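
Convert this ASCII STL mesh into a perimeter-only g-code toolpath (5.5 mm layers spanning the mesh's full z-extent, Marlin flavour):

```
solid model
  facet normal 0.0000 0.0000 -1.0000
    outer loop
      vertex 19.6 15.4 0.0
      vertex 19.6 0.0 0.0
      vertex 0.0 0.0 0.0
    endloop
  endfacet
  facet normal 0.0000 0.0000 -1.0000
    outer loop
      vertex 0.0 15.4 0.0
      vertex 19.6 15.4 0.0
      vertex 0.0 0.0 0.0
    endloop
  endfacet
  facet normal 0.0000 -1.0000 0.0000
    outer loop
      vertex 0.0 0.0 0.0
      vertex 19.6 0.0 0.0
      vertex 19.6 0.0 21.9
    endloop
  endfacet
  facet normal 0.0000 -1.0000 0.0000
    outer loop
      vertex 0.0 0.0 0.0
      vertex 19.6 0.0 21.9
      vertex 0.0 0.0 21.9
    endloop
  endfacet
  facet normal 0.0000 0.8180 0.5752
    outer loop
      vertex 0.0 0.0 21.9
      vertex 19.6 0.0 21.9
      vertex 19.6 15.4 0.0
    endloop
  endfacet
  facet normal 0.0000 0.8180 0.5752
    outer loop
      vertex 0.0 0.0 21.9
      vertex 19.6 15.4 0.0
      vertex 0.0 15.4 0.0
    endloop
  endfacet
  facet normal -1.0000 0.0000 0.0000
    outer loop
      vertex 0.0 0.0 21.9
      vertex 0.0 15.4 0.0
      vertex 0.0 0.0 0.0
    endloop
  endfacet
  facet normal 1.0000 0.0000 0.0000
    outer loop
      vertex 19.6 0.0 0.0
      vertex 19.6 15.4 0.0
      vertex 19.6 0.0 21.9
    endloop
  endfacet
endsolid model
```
; perimeter-only toolpath
G21 ; units = mm
G90 ; absolute positioning
G28 ; home
; layer 1
G0 Z5.5
G0 X0.0 Y0.0
G1 X19.6 Y0.0
G1 X19.6 Y11.6
G1 X0.0 Y11.6
G1 X0.0 Y0.0
; layer 2
G0 Z10.9
G0 X0.0 Y0.0
G1 X19.6 Y0.0
G1 X19.6 Y7.7
G1 X0.0 Y7.7
G1 X0.0 Y0.0
; layer 3
G0 Z16.4
G0 X0.0 Y0.0
G1 X19.6 Y0.0
G1 X19.6 Y3.9
G1 X0.0 Y3.9
G1 X0.0 Y0.0
M2 ; end

The solid is a wedge (ramp): 19.6 × 15.4 mm base, rising to 21.9 mm along the y=0 edge and sloping linearly to z=0 at y=15.4. Slicing at Δz = 5.5 mm — 4 equal slices spanning the solid's height, so layer i sits at z = i·h/4 — gives 3 non-empty perimeters. Each is a 4-segment closed polygon; G0 lifts to the layer z and rapids to the start vertex, then G1 traces the edges. The cross-section shrinks linearly with z (the slice at the apex is degenerate and omitted).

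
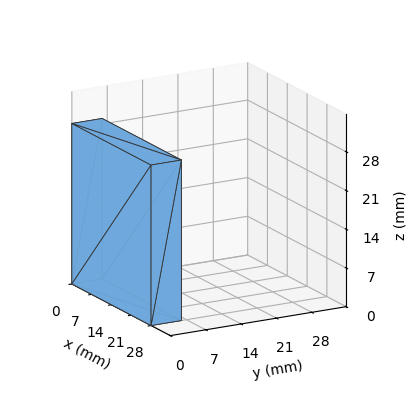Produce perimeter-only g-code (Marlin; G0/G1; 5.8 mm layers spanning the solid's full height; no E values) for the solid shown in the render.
Reading the render: the shape is a rectangular box, roughly 28 × 6 mm footprint and 29 mm tall (dimensions read to the nearest mm from the axis ticks). For the g-code, the solid's height is divided into equal slices at the stated Δz and each level perimeter traced with G1 moves after a G0 lift.

; perimeter-only toolpath
G21 ; units = mm
G90 ; absolute positioning
G28 ; home
; layer 1
G0 Z5.8
G0 X0.0 Y0.0
G1 X28.0 Y0.0
G1 X28.0 Y6.0
G1 X0.0 Y6.0
G1 X0.0 Y0.0
; layer 2
G0 Z11.6
G0 X0.0 Y0.0
G1 X28.0 Y0.0
G1 X28.0 Y6.0
G1 X0.0 Y6.0
G1 X0.0 Y0.0
; layer 3
G0 Z17.4
G0 X0.0 Y0.0
G1 X28.0 Y0.0
G1 X28.0 Y6.0
G1 X0.0 Y6.0
G1 X0.0 Y0.0
; layer 4
G0 Z23.2
G0 X0.0 Y0.0
G1 X28.0 Y0.0
G1 X28.0 Y6.0
G1 X0.0 Y6.0
G1 X0.0 Y0.0
; layer 5
G0 Z29.0
G0 X0.0 Y0.0
G1 X28.0 Y0.0
G1 X28.0 Y6.0
G1 X0.0 Y6.0
G1 X0.0 Y0.0
M2 ; end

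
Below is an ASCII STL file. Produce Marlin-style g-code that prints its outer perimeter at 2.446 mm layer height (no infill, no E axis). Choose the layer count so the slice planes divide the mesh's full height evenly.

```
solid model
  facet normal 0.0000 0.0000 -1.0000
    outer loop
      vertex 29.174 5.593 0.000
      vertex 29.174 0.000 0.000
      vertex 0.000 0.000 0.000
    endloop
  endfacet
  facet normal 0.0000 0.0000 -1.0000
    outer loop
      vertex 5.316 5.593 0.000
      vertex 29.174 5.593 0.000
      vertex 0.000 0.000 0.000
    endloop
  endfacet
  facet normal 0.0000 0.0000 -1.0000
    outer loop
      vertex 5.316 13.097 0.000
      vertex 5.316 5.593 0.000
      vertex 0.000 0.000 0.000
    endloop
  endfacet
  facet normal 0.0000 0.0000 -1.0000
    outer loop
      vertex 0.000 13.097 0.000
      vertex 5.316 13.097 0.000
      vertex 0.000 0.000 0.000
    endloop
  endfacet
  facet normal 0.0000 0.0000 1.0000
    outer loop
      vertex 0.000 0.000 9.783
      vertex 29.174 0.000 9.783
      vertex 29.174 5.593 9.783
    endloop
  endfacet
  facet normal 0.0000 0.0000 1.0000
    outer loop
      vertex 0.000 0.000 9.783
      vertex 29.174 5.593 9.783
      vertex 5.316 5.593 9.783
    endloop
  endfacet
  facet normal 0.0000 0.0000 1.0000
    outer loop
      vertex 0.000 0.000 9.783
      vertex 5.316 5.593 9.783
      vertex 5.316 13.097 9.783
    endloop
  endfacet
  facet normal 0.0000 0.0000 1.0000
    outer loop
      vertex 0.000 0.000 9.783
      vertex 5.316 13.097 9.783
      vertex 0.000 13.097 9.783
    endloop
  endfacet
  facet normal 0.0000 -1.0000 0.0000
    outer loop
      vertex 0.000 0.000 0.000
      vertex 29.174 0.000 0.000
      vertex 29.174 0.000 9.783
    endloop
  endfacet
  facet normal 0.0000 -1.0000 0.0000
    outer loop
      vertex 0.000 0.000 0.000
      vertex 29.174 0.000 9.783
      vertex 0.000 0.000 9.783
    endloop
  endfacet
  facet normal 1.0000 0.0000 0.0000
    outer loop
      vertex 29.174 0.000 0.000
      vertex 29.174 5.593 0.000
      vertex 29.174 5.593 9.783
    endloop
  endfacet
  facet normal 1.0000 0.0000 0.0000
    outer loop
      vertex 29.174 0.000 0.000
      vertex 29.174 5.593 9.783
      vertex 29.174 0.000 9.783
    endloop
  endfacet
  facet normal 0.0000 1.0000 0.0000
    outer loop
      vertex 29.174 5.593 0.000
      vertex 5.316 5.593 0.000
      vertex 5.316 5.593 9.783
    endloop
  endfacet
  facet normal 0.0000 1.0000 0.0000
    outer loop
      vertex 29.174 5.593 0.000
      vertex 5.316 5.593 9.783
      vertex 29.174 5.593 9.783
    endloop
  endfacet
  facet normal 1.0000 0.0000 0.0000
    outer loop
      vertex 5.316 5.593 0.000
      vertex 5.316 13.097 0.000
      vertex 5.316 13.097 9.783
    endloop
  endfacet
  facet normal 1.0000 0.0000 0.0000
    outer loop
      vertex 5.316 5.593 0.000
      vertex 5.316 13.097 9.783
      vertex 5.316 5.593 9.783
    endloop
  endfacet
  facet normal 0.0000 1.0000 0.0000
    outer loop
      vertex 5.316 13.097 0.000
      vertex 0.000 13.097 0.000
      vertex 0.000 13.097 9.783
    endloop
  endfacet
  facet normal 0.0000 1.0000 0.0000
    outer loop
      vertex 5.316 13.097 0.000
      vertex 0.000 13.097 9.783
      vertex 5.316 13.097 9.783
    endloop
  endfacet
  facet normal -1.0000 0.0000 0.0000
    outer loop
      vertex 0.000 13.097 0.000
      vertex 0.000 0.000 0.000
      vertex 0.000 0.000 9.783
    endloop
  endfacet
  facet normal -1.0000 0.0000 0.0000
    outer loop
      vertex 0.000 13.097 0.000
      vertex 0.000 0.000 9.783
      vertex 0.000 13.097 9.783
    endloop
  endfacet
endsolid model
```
; perimeter-only toolpath
G21 ; units = mm
G90 ; absolute positioning
G28 ; home
; layer 1
G0 Z2.446
G0 X0.000 Y0.000
G1 X29.174 Y0.000
G1 X29.174 Y5.593
G1 X5.316 Y5.593
G1 X5.316 Y13.097
G1 X0.000 Y13.097
G1 X0.000 Y0.000
; layer 2
G0 Z4.891
G0 X0.000 Y0.000
G1 X29.174 Y0.000
G1 X29.174 Y5.593
G1 X5.316 Y5.593
G1 X5.316 Y13.097
G1 X0.000 Y13.097
G1 X0.000 Y0.000
; layer 3
G0 Z7.337
G0 X0.000 Y0.000
G1 X29.174 Y0.000
G1 X29.174 Y5.593
G1 X5.316 Y5.593
G1 X5.316 Y13.097
G1 X0.000 Y13.097
G1 X0.000 Y0.000
; layer 4
G0 Z9.783
G0 X0.000 Y0.000
G1 X29.174 Y0.000
G1 X29.174 Y5.593
G1 X5.316 Y5.593
G1 X5.316 Y13.097
G1 X0.000 Y13.097
G1 X0.000 Y0.000
M2 ; end

The solid is an L-shaped prism: outer 29.2 × 13.1 mm, arm thicknesses ≈ 5.59 mm (horizontal) and 5.32 mm (vertical), extruded 9.78 mm in z. Slicing at Δz = 2.446 mm — 4 equal slices spanning the solid's height, so layer i sits at z = i·h/4 — gives 4 non-empty perimeters. Each is a 6-segment closed polygon; G0 lifts to the layer z and rapids to the start vertex, then G1 traces the edges.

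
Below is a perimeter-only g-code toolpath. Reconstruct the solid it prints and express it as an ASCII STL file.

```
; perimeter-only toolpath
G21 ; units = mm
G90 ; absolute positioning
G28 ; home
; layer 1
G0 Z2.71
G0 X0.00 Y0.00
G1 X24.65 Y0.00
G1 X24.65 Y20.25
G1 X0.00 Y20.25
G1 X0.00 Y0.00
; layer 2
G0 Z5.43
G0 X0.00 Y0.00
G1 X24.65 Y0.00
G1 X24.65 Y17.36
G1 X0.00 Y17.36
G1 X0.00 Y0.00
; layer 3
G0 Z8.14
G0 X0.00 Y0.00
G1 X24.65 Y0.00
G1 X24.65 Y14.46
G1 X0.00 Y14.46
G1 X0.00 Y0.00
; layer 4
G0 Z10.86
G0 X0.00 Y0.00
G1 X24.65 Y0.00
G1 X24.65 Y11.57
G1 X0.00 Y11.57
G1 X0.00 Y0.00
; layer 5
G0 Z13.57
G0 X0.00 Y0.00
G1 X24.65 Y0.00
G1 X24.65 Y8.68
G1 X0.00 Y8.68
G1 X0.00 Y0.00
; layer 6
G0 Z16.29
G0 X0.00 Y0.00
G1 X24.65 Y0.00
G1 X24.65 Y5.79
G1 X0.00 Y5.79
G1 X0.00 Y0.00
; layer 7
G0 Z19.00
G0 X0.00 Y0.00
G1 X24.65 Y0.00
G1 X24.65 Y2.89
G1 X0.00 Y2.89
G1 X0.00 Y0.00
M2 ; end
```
solid part
  facet normal 0.0000 0.0000 -1.0000
    outer loop
      vertex 24.65 23.14 0.00
      vertex 24.65 0.00 0.00
      vertex 0.00 0.00 0.00
    endloop
  endfacet
  facet normal 0.0000 0.0000 -1.0000
    outer loop
      vertex 0.00 23.14 0.00
      vertex 24.65 23.14 0.00
      vertex 0.00 0.00 0.00
    endloop
  endfacet
  facet normal 0.0000 -1.0000 0.0000
    outer loop
      vertex 0.00 0.00 0.00
      vertex 24.65 0.00 0.00
      vertex 24.65 0.00 21.72
    endloop
  endfacet
  facet normal 0.0000 -1.0000 0.0000
    outer loop
      vertex 0.00 0.00 0.00
      vertex 24.65 0.00 21.72
      vertex 0.00 0.00 21.72
    endloop
  endfacet
  facet normal 0.0000 0.6844 0.7291
    outer loop
      vertex 0.00 0.00 21.72
      vertex 24.65 0.00 21.72
      vertex 24.65 23.14 0.00
    endloop
  endfacet
  facet normal 0.0000 0.6844 0.7291
    outer loop
      vertex 0.00 0.00 21.72
      vertex 24.65 23.14 0.00
      vertex 0.00 23.14 0.00
    endloop
  endfacet
  facet normal -1.0000 0.0000 0.0000
    outer loop
      vertex 0.00 0.00 21.72
      vertex 0.00 23.14 0.00
      vertex 0.00 0.00 0.00
    endloop
  endfacet
  facet normal 1.0000 0.0000 0.0000
    outer loop
      vertex 24.65 0.00 0.00
      vertex 24.65 23.14 0.00
      vertex 24.65 0.00 21.72
    endloop
  endfacet
endsolid part

The G0 Z moves step by Δz≈2.71 mm. The G1 loops shrink linearly with z, so the solid tapers from its base footprint up to z≈21.7. Closing with a flat bottom cap and the tapered top and triangulating gives 8 facets — a wedge (ramp): 24.6 × 23.1 mm base, rising to 21.7 mm along the y=0 edge and sloping linearly to z=0 at y=23.1.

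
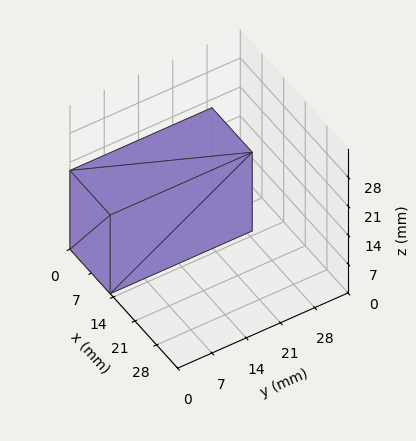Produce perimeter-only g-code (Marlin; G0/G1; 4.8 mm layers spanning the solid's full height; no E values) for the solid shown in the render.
Reading the render: the shape is a rectangular box, roughly 13 × 29 mm footprint and 19 mm tall (dimensions read to the nearest mm from the axis ticks). For the g-code, the solid's height is divided into equal slices at the stated Δz and each level perimeter traced with G1 moves after a G0 lift.

; perimeter-only toolpath
G21 ; units = mm
G90 ; absolute positioning
G28 ; home
; layer 1
G0 Z4.8
G0 X0.0 Y0.0
G1 X13.0 Y0.0
G1 X13.0 Y29.0
G1 X0.0 Y29.0
G1 X0.0 Y0.0
; layer 2
G0 Z9.5
G0 X0.0 Y0.0
G1 X13.0 Y0.0
G1 X13.0 Y29.0
G1 X0.0 Y29.0
G1 X0.0 Y0.0
; layer 3
G0 Z14.2
G0 X0.0 Y0.0
G1 X13.0 Y0.0
G1 X13.0 Y29.0
G1 X0.0 Y29.0
G1 X0.0 Y0.0
; layer 4
G0 Z19.0
G0 X0.0 Y0.0
G1 X13.0 Y0.0
G1 X13.0 Y29.0
G1 X0.0 Y29.0
G1 X0.0 Y0.0
M2 ; end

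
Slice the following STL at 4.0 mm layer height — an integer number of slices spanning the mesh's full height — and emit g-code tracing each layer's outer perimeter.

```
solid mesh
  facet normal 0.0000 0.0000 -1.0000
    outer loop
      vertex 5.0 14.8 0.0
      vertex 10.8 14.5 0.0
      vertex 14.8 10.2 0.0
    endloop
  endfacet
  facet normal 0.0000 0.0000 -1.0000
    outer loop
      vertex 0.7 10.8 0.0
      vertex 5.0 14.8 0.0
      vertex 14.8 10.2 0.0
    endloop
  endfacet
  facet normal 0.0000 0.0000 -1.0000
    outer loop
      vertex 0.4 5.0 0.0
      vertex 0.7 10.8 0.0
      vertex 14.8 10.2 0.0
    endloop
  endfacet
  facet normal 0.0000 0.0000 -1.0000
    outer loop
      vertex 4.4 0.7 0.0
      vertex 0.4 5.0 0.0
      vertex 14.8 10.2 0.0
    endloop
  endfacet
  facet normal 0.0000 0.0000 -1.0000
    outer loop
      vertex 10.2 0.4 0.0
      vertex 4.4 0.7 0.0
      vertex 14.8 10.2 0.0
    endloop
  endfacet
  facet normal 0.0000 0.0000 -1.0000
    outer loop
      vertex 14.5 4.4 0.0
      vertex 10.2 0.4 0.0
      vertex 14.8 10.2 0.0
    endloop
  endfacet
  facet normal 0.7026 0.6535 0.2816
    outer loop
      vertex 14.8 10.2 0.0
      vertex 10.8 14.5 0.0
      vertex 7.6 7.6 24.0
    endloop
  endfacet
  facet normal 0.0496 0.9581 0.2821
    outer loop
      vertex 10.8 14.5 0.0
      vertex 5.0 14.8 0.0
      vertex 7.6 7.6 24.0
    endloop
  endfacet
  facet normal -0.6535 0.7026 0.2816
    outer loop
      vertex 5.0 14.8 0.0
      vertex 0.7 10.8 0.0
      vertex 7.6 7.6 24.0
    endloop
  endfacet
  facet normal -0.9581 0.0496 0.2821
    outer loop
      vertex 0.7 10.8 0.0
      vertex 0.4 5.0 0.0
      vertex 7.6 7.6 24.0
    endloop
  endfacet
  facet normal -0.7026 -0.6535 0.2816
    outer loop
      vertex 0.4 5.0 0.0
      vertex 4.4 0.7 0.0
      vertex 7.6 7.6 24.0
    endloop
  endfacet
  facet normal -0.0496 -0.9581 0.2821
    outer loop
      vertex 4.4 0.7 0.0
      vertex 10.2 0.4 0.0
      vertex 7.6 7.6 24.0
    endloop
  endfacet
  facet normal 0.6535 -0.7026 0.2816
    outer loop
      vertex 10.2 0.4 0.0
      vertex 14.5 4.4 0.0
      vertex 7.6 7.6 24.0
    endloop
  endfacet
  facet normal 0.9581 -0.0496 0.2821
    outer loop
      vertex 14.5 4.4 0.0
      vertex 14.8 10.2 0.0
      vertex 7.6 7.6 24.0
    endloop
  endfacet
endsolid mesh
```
; perimeter-only toolpath
G21 ; units = mm
G90 ; absolute positioning
G28 ; home
; layer 1
G0 Z4.0
G0 X13.6 Y9.8
G1 X10.3 Y13.3
G1 X5.4 Y13.6
G1 X1.8 Y10.3
G1 X1.6 Y5.4
G1 X4.9 Y1.8
G1 X9.8 Y1.6
G1 X13.3 Y4.9
G1 X13.6 Y9.8
; layer 2
G0 Z8.0
G0 X12.4 Y9.3
G1 X9.7 Y12.2
G1 X5.9 Y12.4
G1 X3.0 Y9.7
G1 X2.8 Y5.9
G1 X5.5 Y3.0
G1 X9.3 Y2.8
G1 X12.2 Y5.5
G1 X12.4 Y9.3
; layer 3
G0 Z12.0
G0 X11.2 Y8.9
G1 X9.2 Y11.1
G1 X6.3 Y11.2
G1 X4.1 Y9.2
G1 X4.0 Y6.3
G1 X6.0 Y4.1
G1 X8.9 Y4.0
G1 X11.1 Y6.0
G1 X11.2 Y8.9
; layer 4
G0 Z16.0
G0 X10.0 Y8.5
G1 X8.7 Y9.9
G1 X6.7 Y10.0
G1 X5.3 Y8.7
G1 X5.2 Y6.7
G1 X6.5 Y5.3
G1 X8.5 Y5.2
G1 X9.9 Y6.5
G1 X10.0 Y8.5
; layer 5
G0 Z20.0
G0 X8.8 Y8.0
G1 X8.1 Y8.8
G1 X7.2 Y8.8
G1 X6.4 Y8.1
G1 X6.4 Y7.2
G1 X7.1 Y6.4
G1 X8.0 Y6.4
G1 X8.8 Y7.1
G1 X8.8 Y8.0
M2 ; end

The solid is a regular 8-sided pyramid, base circumscribed radius ≈ 7.6 mm, apex at z ≈ 24 mm. Slicing at Δz = 4.0 mm — 6 equal slices spanning the solid's height, so layer i sits at z = i·h/6 — gives 5 non-empty perimeters. Each is a 8-segment closed polygon; G0 lifts to the layer z and rapids to the start vertex, then G1 traces the edges. The cross-section shrinks linearly with z (the slice at the apex is degenerate and omitted).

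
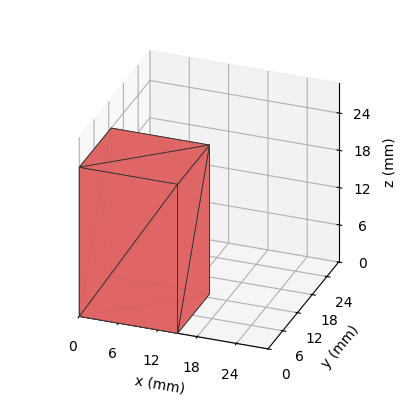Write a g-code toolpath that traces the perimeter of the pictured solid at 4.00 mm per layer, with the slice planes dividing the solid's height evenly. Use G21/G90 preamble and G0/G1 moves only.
Reading the render: the shape is a rectangular box, roughly 15 × 13 mm footprint and 24 mm tall (dimensions read to the nearest mm from the axis ticks). For the g-code, the solid's height is divided into equal slices at the stated Δz and each level perimeter traced with G1 moves after a G0 lift.

; perimeter-only toolpath
G21 ; units = mm
G90 ; absolute positioning
G28 ; home
; layer 1
G0 Z4.00
G0 X0.00 Y0.00
G1 X15.00 Y0.00
G1 X15.00 Y13.00
G1 X0.00 Y13.00
G1 X0.00 Y0.00
; layer 2
G0 Z8.00
G0 X0.00 Y0.00
G1 X15.00 Y0.00
G1 X15.00 Y13.00
G1 X0.00 Y13.00
G1 X0.00 Y0.00
; layer 3
G0 Z12.00
G0 X0.00 Y0.00
G1 X15.00 Y0.00
G1 X15.00 Y13.00
G1 X0.00 Y13.00
G1 X0.00 Y0.00
; layer 4
G0 Z16.00
G0 X0.00 Y0.00
G1 X15.00 Y0.00
G1 X15.00 Y13.00
G1 X0.00 Y13.00
G1 X0.00 Y0.00
; layer 5
G0 Z20.00
G0 X0.00 Y0.00
G1 X15.00 Y0.00
G1 X15.00 Y13.00
G1 X0.00 Y13.00
G1 X0.00 Y0.00
; layer 6
G0 Z24.00
G0 X0.00 Y0.00
G1 X15.00 Y0.00
G1 X15.00 Y13.00
G1 X0.00 Y13.00
G1 X0.00 Y0.00
M2 ; end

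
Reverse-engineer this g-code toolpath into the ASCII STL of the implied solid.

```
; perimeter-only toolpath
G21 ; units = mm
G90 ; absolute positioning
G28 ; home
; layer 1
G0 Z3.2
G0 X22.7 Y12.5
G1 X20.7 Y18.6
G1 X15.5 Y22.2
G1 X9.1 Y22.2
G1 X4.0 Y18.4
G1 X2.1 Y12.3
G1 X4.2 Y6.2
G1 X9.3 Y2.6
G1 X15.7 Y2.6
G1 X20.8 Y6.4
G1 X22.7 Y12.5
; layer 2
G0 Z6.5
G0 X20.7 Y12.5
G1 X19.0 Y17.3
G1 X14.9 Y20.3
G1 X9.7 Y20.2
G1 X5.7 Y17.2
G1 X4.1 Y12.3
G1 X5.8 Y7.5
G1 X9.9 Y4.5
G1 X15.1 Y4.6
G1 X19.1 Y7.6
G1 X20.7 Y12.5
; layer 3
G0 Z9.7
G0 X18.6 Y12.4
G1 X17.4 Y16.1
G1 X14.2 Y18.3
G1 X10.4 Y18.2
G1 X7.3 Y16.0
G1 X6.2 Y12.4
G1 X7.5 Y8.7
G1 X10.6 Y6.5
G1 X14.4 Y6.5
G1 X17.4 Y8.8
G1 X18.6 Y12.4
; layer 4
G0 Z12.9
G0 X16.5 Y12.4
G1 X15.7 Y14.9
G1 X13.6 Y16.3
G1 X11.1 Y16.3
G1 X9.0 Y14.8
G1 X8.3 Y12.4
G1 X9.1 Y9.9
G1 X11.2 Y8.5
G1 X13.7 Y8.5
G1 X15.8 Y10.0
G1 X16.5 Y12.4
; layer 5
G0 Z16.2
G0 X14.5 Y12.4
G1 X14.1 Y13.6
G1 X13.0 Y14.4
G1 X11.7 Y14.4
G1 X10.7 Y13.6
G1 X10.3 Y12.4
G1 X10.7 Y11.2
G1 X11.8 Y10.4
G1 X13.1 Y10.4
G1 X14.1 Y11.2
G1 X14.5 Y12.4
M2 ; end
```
solid part
  facet normal 0.0000 0.0000 -1.0000
    outer loop
      vertex 16.1 24.2 0.0
      vertex 22.3 19.8 0.0
      vertex 24.8 12.5 0.0
    endloop
  endfacet
  facet normal 0.0000 0.0000 -1.0000
    outer loop
      vertex 8.4 24.1 0.0
      vertex 16.1 24.2 0.0
      vertex 24.8 12.5 0.0
    endloop
  endfacet
  facet normal 0.0000 0.0000 -1.0000
    outer loop
      vertex 2.3 19.6 0.0
      vertex 8.4 24.1 0.0
      vertex 24.8 12.5 0.0
    endloop
  endfacet
  facet normal 0.0000 0.0000 -1.0000
    outer loop
      vertex 0.0 12.3 0.0
      vertex 2.3 19.6 0.0
      vertex 24.8 12.5 0.0
    endloop
  endfacet
  facet normal 0.0000 0.0000 -1.0000
    outer loop
      vertex 2.5 5.0 0.0
      vertex 0.0 12.3 0.0
      vertex 24.8 12.5 0.0
    endloop
  endfacet
  facet normal 0.0000 0.0000 -1.0000
    outer loop
      vertex 8.7 0.6 0.0
      vertex 2.5 5.0 0.0
      vertex 24.8 12.5 0.0
    endloop
  endfacet
  facet normal 0.0000 0.0000 -1.0000
    outer loop
      vertex 16.4 0.7 0.0
      vertex 8.7 0.6 0.0
      vertex 24.8 12.5 0.0
    endloop
  endfacet
  facet normal 0.0000 0.0000 -1.0000
    outer loop
      vertex 22.5 5.2 0.0
      vertex 16.4 0.7 0.0
      vertex 24.8 12.5 0.0
    endloop
  endfacet
  facet normal 0.8090 0.2770 0.5185
    outer loop
      vertex 24.8 12.5 0.0
      vertex 22.3 19.8 0.0
      vertex 12.4 12.4 19.4
    endloop
  endfacet
  facet normal 0.4949 0.6973 0.5185
    outer loop
      vertex 22.3 19.8 0.0
      vertex 16.1 24.2 0.0
      vertex 12.4 12.4 19.4
    endloop
  endfacet
  facet normal -0.0111 0.8553 0.5181
    outer loop
      vertex 16.1 24.2 0.0
      vertex 8.4 24.1 0.0
      vertex 12.4 12.4 19.4
    endloop
  endfacet
  facet normal -0.5073 0.6877 0.5193
    outer loop
      vertex 8.4 24.1 0.0
      vertex 2.3 19.6 0.0
      vertex 12.4 12.4 19.4
    endloop
  endfacet
  facet normal -0.8149 0.2568 0.5196
    outer loop
      vertex 2.3 19.6 0.0
      vertex 0.0 12.3 0.0
      vertex 12.4 12.4 19.4
    endloop
  endfacet
  facet normal -0.8090 -0.2770 0.5185
    outer loop
      vertex 0.0 12.3 0.0
      vertex 2.5 5.0 0.0
      vertex 12.4 12.4 19.4
    endloop
  endfacet
  facet normal -0.4949 -0.6973 0.5185
    outer loop
      vertex 2.5 5.0 0.0
      vertex 8.7 0.6 0.0
      vertex 12.4 12.4 19.4
    endloop
  endfacet
  facet normal 0.0111 -0.8553 0.5181
    outer loop
      vertex 8.7 0.6 0.0
      vertex 16.4 0.7 0.0
      vertex 12.4 12.4 19.4
    endloop
  endfacet
  facet normal 0.5073 -0.6877 0.5193
    outer loop
      vertex 16.4 0.7 0.0
      vertex 22.5 5.2 0.0
      vertex 12.4 12.4 19.4
    endloop
  endfacet
  facet normal 0.8149 -0.2568 0.5196
    outer loop
      vertex 22.5 5.2 0.0
      vertex 24.8 12.5 0.0
      vertex 12.4 12.4 19.4
    endloop
  endfacet
endsolid part

The G0 Z moves step by Δz≈3.2 mm. The G1 loops shrink linearly with z, so the solid tapers from its base footprint up to z≈19.4. Closing with a flat bottom cap and the tapered top and triangulating gives 18 facets — a regular 10-sided pyramid, base circumscribed radius ≈ 12.4 mm, apex at z ≈ 19.4 mm.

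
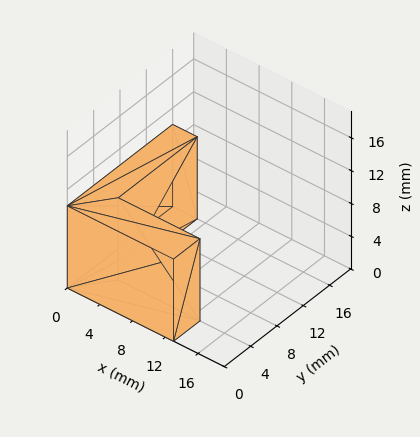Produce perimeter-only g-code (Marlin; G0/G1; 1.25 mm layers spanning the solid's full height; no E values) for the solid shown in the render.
Reading the render: the shape is an L-shaped prism: outer 13 × 16 mm, arm thicknesses ≈ 4 mm (horizontal) and 3 mm (vertical), extruded 10 mm in z (dimensions read to the nearest mm from the axis ticks). For the g-code, the solid's height is divided into equal slices at the stated Δz and each level perimeter traced with G1 moves after a G0 lift.

; perimeter-only toolpath
G21 ; units = mm
G90 ; absolute positioning
G28 ; home
; layer 1
G0 Z1.25
G0 X0.00 Y0.00
G1 X13.00 Y0.00
G1 X13.00 Y4.00
G1 X3.00 Y4.00
G1 X3.00 Y16.00
G1 X0.00 Y16.00
G1 X0.00 Y0.00
; layer 2
G0 Z2.50
G0 X0.00 Y0.00
G1 X13.00 Y0.00
G1 X13.00 Y4.00
G1 X3.00 Y4.00
G1 X3.00 Y16.00
G1 X0.00 Y16.00
G1 X0.00 Y0.00
; layer 3
G0 Z3.75
G0 X0.00 Y0.00
G1 X13.00 Y0.00
G1 X13.00 Y4.00
G1 X3.00 Y4.00
G1 X3.00 Y16.00
G1 X0.00 Y16.00
G1 X0.00 Y0.00
; layer 4
G0 Z5.00
G0 X0.00 Y0.00
G1 X13.00 Y0.00
G1 X13.00 Y4.00
G1 X3.00 Y4.00
G1 X3.00 Y16.00
G1 X0.00 Y16.00
G1 X0.00 Y0.00
; layer 5
G0 Z6.25
G0 X0.00 Y0.00
G1 X13.00 Y0.00
G1 X13.00 Y4.00
G1 X3.00 Y4.00
G1 X3.00 Y16.00
G1 X0.00 Y16.00
G1 X0.00 Y0.00
; layer 6
G0 Z7.50
G0 X0.00 Y0.00
G1 X13.00 Y0.00
G1 X13.00 Y4.00
G1 X3.00 Y4.00
G1 X3.00 Y16.00
G1 X0.00 Y16.00
G1 X0.00 Y0.00
; layer 7
G0 Z8.75
G0 X0.00 Y0.00
G1 X13.00 Y0.00
G1 X13.00 Y4.00
G1 X3.00 Y4.00
G1 X3.00 Y16.00
G1 X0.00 Y16.00
G1 X0.00 Y0.00
; layer 8
G0 Z10.00
G0 X0.00 Y0.00
G1 X13.00 Y0.00
G1 X13.00 Y4.00
G1 X3.00 Y4.00
G1 X3.00 Y16.00
G1 X0.00 Y16.00
G1 X0.00 Y0.00
M2 ; end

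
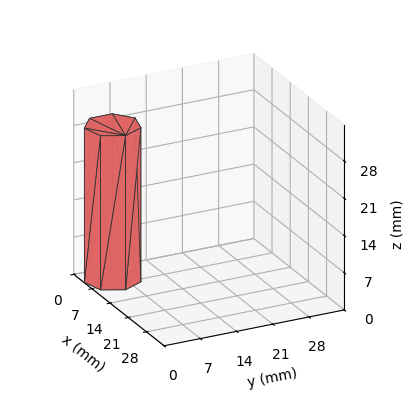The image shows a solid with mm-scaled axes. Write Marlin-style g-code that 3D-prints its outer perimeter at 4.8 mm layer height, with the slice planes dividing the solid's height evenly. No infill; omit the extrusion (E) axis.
Reading the render: the shape is a regular 7-sided prism (a cylinder approximated with 7 flat sides), circumscribed radius ≈ 5 mm, height ≈ 29 mm (dimensions read to the nearest mm from the axis ticks). For the g-code, the solid's height is divided into equal slices at the stated Δz and each level perimeter traced with G1 moves after a G0 lift.

; perimeter-only toolpath
G21 ; units = mm
G90 ; absolute positioning
G28 ; home
; layer 1
G0 Z4.8
G0 X10.0 Y5.0
G1 X8.1 Y8.9
G1 X3.9 Y9.9
G1 X0.5 Y7.2
G1 X0.5 Y2.8
G1 X3.9 Y0.1
G1 X8.1 Y1.1
G1 X10.0 Y5.0
; layer 2
G0 Z9.7
G0 X10.0 Y5.0
G1 X8.1 Y8.9
G1 X3.9 Y9.9
G1 X0.5 Y7.2
G1 X0.5 Y2.8
G1 X3.9 Y0.1
G1 X8.1 Y1.1
G1 X10.0 Y5.0
; layer 3
G0 Z14.5
G0 X10.0 Y5.0
G1 X8.1 Y8.9
G1 X3.9 Y9.9
G1 X0.5 Y7.2
G1 X0.5 Y2.8
G1 X3.9 Y0.1
G1 X8.1 Y1.1
G1 X10.0 Y5.0
; layer 4
G0 Z19.3
G0 X10.0 Y5.0
G1 X8.1 Y8.9
G1 X3.9 Y9.9
G1 X0.5 Y7.2
G1 X0.5 Y2.8
G1 X3.9 Y0.1
G1 X8.1 Y1.1
G1 X10.0 Y5.0
; layer 5
G0 Z24.2
G0 X10.0 Y5.0
G1 X8.1 Y8.9
G1 X3.9 Y9.9
G1 X0.5 Y7.2
G1 X0.5 Y2.8
G1 X3.9 Y0.1
G1 X8.1 Y1.1
G1 X10.0 Y5.0
; layer 6
G0 Z29.0
G0 X10.0 Y5.0
G1 X8.1 Y8.9
G1 X3.9 Y9.9
G1 X0.5 Y7.2
G1 X0.5 Y2.8
G1 X3.9 Y0.1
G1 X8.1 Y1.1
G1 X10.0 Y5.0
M2 ; end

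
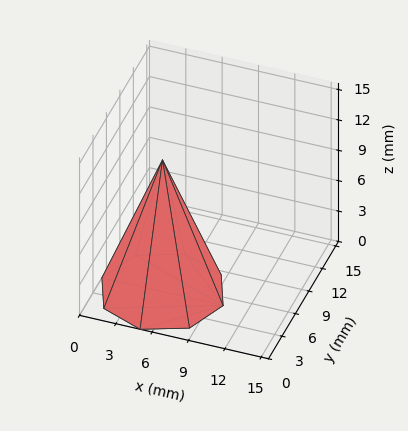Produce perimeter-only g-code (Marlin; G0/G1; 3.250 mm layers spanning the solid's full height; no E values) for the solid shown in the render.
Reading the render: the shape is a regular 8-sided pyramid, base circumscribed radius ≈ 5 mm, apex at z ≈ 13 mm (dimensions read to the nearest mm from the axis ticks). For the g-code, the solid's height is divided into equal slices at the stated Δz and each level perimeter traced with G1 moves after a G0 lift.

; perimeter-only toolpath
G21 ; units = mm
G90 ; absolute positioning
G28 ; home
; layer 1
G0 Z3.250
G0 X8.750 Y5.000
G1 X7.652 Y7.652
G1 X5.000 Y8.750
G1 X2.348 Y7.652
G1 X1.250 Y5.000
G1 X2.348 Y2.348
G1 X5.000 Y1.250
G1 X7.652 Y2.348
G1 X8.750 Y5.000
; layer 2
G0 Z6.500
G0 X7.500 Y5.000
G1 X6.768 Y6.768
G1 X5.000 Y7.500
G1 X3.232 Y6.768
G1 X2.500 Y5.000
G1 X3.232 Y3.232
G1 X5.000 Y2.500
G1 X6.768 Y3.232
G1 X7.500 Y5.000
; layer 3
G0 Z9.750
G0 X6.250 Y5.000
G1 X5.884 Y5.884
G1 X5.000 Y6.250
G1 X4.116 Y5.884
G1 X3.750 Y5.000
G1 X4.116 Y4.116
G1 X5.000 Y3.750
G1 X5.884 Y4.116
G1 X6.250 Y5.000
M2 ; end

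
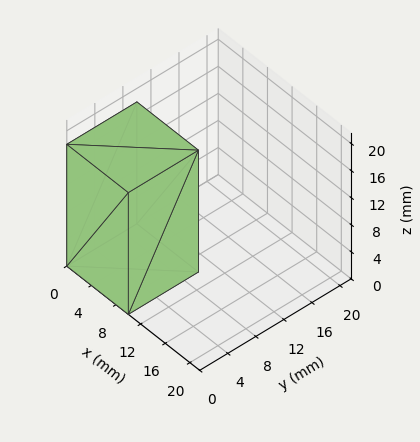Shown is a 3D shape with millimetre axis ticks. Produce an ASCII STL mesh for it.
Reading the render: the shape is a rectangular box, roughly 10 × 10 mm footprint and 18 mm tall (dimensions read to the nearest mm from the axis ticks). For the STL, each face is triangulated and given an outward normal.

solid part
  facet normal 0.0000 0.0000 -1.0000
    outer loop
      vertex 10.000 10.000 0.000
      vertex 10.000 0.000 0.000
      vertex 0.000 0.000 0.000
    endloop
  endfacet
  facet normal 0.0000 0.0000 -1.0000
    outer loop
      vertex 0.000 10.000 0.000
      vertex 10.000 10.000 0.000
      vertex 0.000 0.000 0.000
    endloop
  endfacet
  facet normal 0.0000 0.0000 1.0000
    outer loop
      vertex 0.000 0.000 18.000
      vertex 10.000 0.000 18.000
      vertex 10.000 10.000 18.000
    endloop
  endfacet
  facet normal 0.0000 0.0000 1.0000
    outer loop
      vertex 0.000 0.000 18.000
      vertex 10.000 10.000 18.000
      vertex 0.000 10.000 18.000
    endloop
  endfacet
  facet normal 0.0000 -1.0000 0.0000
    outer loop
      vertex 0.000 0.000 0.000
      vertex 10.000 0.000 0.000
      vertex 10.000 0.000 18.000
    endloop
  endfacet
  facet normal 0.0000 -1.0000 0.0000
    outer loop
      vertex 0.000 0.000 0.000
      vertex 10.000 0.000 18.000
      vertex 0.000 0.000 18.000
    endloop
  endfacet
  facet normal 0.0000 1.0000 0.0000
    outer loop
      vertex 10.000 10.000 18.000
      vertex 10.000 10.000 0.000
      vertex 0.000 10.000 0.000
    endloop
  endfacet
  facet normal 0.0000 1.0000 0.0000
    outer loop
      vertex 0.000 10.000 18.000
      vertex 10.000 10.000 18.000
      vertex 0.000 10.000 0.000
    endloop
  endfacet
  facet normal -1.0000 0.0000 0.0000
    outer loop
      vertex 0.000 10.000 18.000
      vertex 0.000 10.000 0.000
      vertex 0.000 0.000 0.000
    endloop
  endfacet
  facet normal -1.0000 0.0000 0.0000
    outer loop
      vertex 0.000 0.000 18.000
      vertex 0.000 10.000 18.000
      vertex 0.000 0.000 0.000
    endloop
  endfacet
  facet normal 1.0000 0.0000 0.0000
    outer loop
      vertex 10.000 0.000 0.000
      vertex 10.000 10.000 0.000
      vertex 10.000 10.000 18.000
    endloop
  endfacet
  facet normal 1.0000 0.0000 0.0000
    outer loop
      vertex 10.000 0.000 0.000
      vertex 10.000 10.000 18.000
      vertex 10.000 0.000 18.000
    endloop
  endfacet
endsolid part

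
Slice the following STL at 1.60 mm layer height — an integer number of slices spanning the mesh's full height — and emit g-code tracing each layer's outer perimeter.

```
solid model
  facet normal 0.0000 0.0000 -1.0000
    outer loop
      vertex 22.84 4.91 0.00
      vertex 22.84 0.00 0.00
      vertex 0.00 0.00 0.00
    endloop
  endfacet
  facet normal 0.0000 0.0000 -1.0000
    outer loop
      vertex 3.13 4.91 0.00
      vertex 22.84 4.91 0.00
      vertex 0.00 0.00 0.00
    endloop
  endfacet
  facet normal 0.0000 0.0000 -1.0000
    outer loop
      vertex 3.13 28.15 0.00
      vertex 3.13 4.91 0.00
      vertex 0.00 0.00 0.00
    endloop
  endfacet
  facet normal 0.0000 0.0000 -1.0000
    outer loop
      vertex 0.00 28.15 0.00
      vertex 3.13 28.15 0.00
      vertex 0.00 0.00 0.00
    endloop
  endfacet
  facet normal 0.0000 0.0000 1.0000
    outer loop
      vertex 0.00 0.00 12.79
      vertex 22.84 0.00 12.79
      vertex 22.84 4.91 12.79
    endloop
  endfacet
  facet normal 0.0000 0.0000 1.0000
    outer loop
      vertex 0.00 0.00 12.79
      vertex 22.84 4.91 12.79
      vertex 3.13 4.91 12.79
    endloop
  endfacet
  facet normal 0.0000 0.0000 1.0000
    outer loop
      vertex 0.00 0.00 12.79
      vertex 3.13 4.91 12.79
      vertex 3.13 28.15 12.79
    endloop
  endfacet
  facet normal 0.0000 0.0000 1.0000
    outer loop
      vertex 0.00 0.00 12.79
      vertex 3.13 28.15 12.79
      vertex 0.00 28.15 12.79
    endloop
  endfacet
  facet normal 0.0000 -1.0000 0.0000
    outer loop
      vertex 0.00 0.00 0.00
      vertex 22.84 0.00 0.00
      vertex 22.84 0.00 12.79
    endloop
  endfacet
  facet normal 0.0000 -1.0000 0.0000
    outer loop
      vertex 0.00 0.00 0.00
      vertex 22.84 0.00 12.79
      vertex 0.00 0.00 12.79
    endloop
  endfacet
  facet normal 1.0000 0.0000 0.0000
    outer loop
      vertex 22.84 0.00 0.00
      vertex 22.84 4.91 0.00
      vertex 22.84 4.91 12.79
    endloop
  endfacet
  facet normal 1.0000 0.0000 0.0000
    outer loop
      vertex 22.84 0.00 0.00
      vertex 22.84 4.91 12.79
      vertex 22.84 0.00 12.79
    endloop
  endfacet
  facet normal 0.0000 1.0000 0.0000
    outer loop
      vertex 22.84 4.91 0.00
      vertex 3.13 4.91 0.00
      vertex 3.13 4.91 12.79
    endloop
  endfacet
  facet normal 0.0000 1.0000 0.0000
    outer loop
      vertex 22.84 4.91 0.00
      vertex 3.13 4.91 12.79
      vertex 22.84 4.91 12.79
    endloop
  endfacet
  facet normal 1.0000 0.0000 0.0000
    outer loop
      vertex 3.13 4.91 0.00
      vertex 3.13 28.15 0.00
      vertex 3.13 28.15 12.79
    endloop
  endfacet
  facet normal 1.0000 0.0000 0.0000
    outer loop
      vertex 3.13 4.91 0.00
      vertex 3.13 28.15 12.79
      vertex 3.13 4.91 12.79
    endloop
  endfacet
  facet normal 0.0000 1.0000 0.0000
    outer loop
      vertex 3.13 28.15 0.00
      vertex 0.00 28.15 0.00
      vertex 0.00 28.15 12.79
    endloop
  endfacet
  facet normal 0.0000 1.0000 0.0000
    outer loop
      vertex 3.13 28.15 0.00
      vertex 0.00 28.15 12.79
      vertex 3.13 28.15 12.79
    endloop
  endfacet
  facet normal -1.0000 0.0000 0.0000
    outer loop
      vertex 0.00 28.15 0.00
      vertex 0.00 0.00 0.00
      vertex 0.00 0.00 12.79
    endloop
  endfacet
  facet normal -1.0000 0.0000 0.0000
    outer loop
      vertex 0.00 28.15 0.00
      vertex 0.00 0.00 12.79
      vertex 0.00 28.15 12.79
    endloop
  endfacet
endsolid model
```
; perimeter-only toolpath
G21 ; units = mm
G90 ; absolute positioning
G28 ; home
; layer 1
G0 Z1.60
G0 X0.00 Y0.00
G1 X22.84 Y0.00
G1 X22.84 Y4.91
G1 X3.13 Y4.91
G1 X3.13 Y28.15
G1 X0.00 Y28.15
G1 X0.00 Y0.00
; layer 2
G0 Z3.20
G0 X0.00 Y0.00
G1 X22.84 Y0.00
G1 X22.84 Y4.91
G1 X3.13 Y4.91
G1 X3.13 Y28.15
G1 X0.00 Y28.15
G1 X0.00 Y0.00
; layer 3
G0 Z4.80
G0 X0.00 Y0.00
G1 X22.84 Y0.00
G1 X22.84 Y4.91
G1 X3.13 Y4.91
G1 X3.13 Y28.15
G1 X0.00 Y28.15
G1 X0.00 Y0.00
; layer 4
G0 Z6.39
G0 X0.00 Y0.00
G1 X22.84 Y0.00
G1 X22.84 Y4.91
G1 X3.13 Y4.91
G1 X3.13 Y28.15
G1 X0.00 Y28.15
G1 X0.00 Y0.00
; layer 5
G0 Z7.99
G0 X0.00 Y0.00
G1 X22.84 Y0.00
G1 X22.84 Y4.91
G1 X3.13 Y4.91
G1 X3.13 Y28.15
G1 X0.00 Y28.15
G1 X0.00 Y0.00
; layer 6
G0 Z9.59
G0 X0.00 Y0.00
G1 X22.84 Y0.00
G1 X22.84 Y4.91
G1 X3.13 Y4.91
G1 X3.13 Y28.15
G1 X0.00 Y28.15
G1 X0.00 Y0.00
; layer 7
G0 Z11.19
G0 X0.00 Y0.00
G1 X22.84 Y0.00
G1 X22.84 Y4.91
G1 X3.13 Y4.91
G1 X3.13 Y28.15
G1 X0.00 Y28.15
G1 X0.00 Y0.00
; layer 8
G0 Z12.79
G0 X0.00 Y0.00
G1 X22.84 Y0.00
G1 X22.84 Y4.91
G1 X3.13 Y4.91
G1 X3.13 Y28.15
G1 X0.00 Y28.15
G1 X0.00 Y0.00
M2 ; end

The solid is an L-shaped prism: outer 22.8 × 28.1 mm, arm thicknesses ≈ 4.91 mm (horizontal) and 3.13 mm (vertical), extruded 12.8 mm in z. Slicing at Δz = 1.60 mm — 8 equal slices spanning the solid's height, so layer i sits at z = i·h/8 — gives 8 non-empty perimeters. Each is a 6-segment closed polygon; G0 lifts to the layer z and rapids to the start vertex, then G1 traces the edges.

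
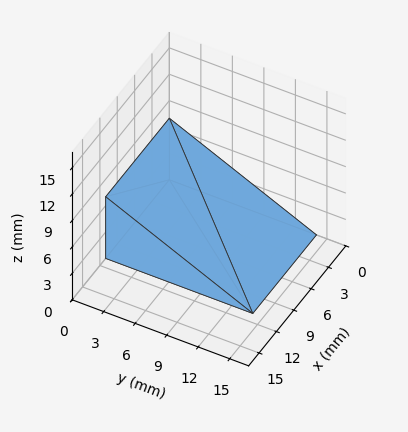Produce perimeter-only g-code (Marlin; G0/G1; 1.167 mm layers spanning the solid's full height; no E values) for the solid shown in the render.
Reading the render: the shape is a wedge (ramp): 11 × 14 mm base, rising to 7 mm along the y=0 edge and sloping linearly to z=0 at y=14 (dimensions read to the nearest mm from the axis ticks). For the g-code, the solid's height is divided into equal slices at the stated Δz and each level perimeter traced with G1 moves after a G0 lift.

; perimeter-only toolpath
G21 ; units = mm
G90 ; absolute positioning
G28 ; home
; layer 1
G0 Z1.167
G0 X0.000 Y0.000
G1 X11.000 Y0.000
G1 X11.000 Y11.667
G1 X0.000 Y11.667
G1 X0.000 Y0.000
; layer 2
G0 Z2.333
G0 X0.000 Y0.000
G1 X11.000 Y0.000
G1 X11.000 Y9.333
G1 X0.000 Y9.333
G1 X0.000 Y0.000
; layer 3
G0 Z3.500
G0 X0.000 Y0.000
G1 X11.000 Y0.000
G1 X11.000 Y7.000
G1 X0.000 Y7.000
G1 X0.000 Y0.000
; layer 4
G0 Z4.667
G0 X0.000 Y0.000
G1 X11.000 Y0.000
G1 X11.000 Y4.667
G1 X0.000 Y4.667
G1 X0.000 Y0.000
; layer 5
G0 Z5.833
G0 X0.000 Y0.000
G1 X11.000 Y0.000
G1 X11.000 Y2.333
G1 X0.000 Y2.333
G1 X0.000 Y0.000
M2 ; end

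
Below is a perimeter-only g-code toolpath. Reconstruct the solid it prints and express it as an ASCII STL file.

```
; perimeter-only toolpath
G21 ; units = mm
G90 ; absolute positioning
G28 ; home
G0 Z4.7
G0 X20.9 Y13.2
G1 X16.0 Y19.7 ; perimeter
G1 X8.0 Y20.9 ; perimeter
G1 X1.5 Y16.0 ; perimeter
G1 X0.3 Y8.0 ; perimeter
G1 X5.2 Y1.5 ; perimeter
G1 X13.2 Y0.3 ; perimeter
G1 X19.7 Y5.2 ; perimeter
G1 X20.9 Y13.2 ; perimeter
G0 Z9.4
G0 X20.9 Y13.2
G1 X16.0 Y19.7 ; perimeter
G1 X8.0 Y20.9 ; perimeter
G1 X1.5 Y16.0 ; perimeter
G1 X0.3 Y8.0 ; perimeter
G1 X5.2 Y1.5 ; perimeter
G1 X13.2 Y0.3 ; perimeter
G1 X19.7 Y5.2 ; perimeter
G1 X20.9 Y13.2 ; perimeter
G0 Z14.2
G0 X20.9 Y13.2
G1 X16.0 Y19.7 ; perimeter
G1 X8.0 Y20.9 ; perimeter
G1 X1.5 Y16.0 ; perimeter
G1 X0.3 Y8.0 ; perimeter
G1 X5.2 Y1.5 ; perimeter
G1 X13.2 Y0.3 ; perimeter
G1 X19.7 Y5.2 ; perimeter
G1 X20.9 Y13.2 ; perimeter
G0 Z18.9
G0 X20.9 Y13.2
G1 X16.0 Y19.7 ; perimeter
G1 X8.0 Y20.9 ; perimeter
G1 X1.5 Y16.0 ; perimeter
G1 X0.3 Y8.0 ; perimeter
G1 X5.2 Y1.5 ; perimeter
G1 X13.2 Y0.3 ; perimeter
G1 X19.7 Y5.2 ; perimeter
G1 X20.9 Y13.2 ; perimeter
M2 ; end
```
solid part
  facet normal 0.0000 0.0000 -1.0000
    outer loop
      vertex 8.0 20.9 0.0
      vertex 16.0 19.7 0.0
      vertex 20.9 13.2 0.0
    endloop
  endfacet
  facet normal 0.0000 0.0000 -1.0000
    outer loop
      vertex 1.5 16.0 0.0
      vertex 8.0 20.9 0.0
      vertex 20.9 13.2 0.0
    endloop
  endfacet
  facet normal 0.0000 0.0000 -1.0000
    outer loop
      vertex 0.3 8.0 0.0
      vertex 1.5 16.0 0.0
      vertex 20.9 13.2 0.0
    endloop
  endfacet
  facet normal 0.0000 0.0000 -1.0000
    outer loop
      vertex 5.2 1.5 0.0
      vertex 0.3 8.0 0.0
      vertex 20.9 13.2 0.0
    endloop
  endfacet
  facet normal 0.0000 0.0000 -1.0000
    outer loop
      vertex 13.2 0.3 0.0
      vertex 5.2 1.5 0.0
      vertex 20.9 13.2 0.0
    endloop
  endfacet
  facet normal 0.0000 0.0000 -1.0000
    outer loop
      vertex 19.7 5.2 0.0
      vertex 13.2 0.3 0.0
      vertex 20.9 13.2 0.0
    endloop
  endfacet
  facet normal 0.0000 0.0000 1.0000
    outer loop
      vertex 20.9 13.2 18.9
      vertex 16.0 19.7 18.9
      vertex 8.0 20.9 18.9
    endloop
  endfacet
  facet normal 0.0000 0.0000 1.0000
    outer loop
      vertex 20.9 13.2 18.9
      vertex 8.0 20.9 18.9
      vertex 1.5 16.0 18.9
    endloop
  endfacet
  facet normal 0.0000 0.0000 1.0000
    outer loop
      vertex 20.9 13.2 18.9
      vertex 1.5 16.0 18.9
      vertex 0.3 8.0 18.9
    endloop
  endfacet
  facet normal 0.0000 0.0000 1.0000
    outer loop
      vertex 20.9 13.2 18.9
      vertex 0.3 8.0 18.9
      vertex 5.2 1.5 18.9
    endloop
  endfacet
  facet normal 0.0000 0.0000 1.0000
    outer loop
      vertex 20.9 13.2 18.9
      vertex 5.2 1.5 18.9
      vertex 13.2 0.3 18.9
    endloop
  endfacet
  facet normal 0.0000 0.0000 1.0000
    outer loop
      vertex 20.9 13.2 18.9
      vertex 13.2 0.3 18.9
      vertex 19.7 5.2 18.9
    endloop
  endfacet
  facet normal 0.7985 0.6020 0.0000
    outer loop
      vertex 20.9 13.2 0.0
      vertex 16.0 19.7 0.0
      vertex 16.0 19.7 18.9
    endloop
  endfacet
  facet normal 0.7985 0.6020 0.0000
    outer loop
      vertex 20.9 13.2 0.0
      vertex 16.0 19.7 18.9
      vertex 20.9 13.2 18.9
    endloop
  endfacet
  facet normal 0.1483 0.9889 0.0000
    outer loop
      vertex 16.0 19.7 0.0
      vertex 8.0 20.9 0.0
      vertex 8.0 20.9 18.9
    endloop
  endfacet
  facet normal 0.1483 0.9889 0.0000
    outer loop
      vertex 16.0 19.7 0.0
      vertex 8.0 20.9 18.9
      vertex 16.0 19.7 18.9
    endloop
  endfacet
  facet normal -0.6020 0.7985 0.0000
    outer loop
      vertex 8.0 20.9 0.0
      vertex 1.5 16.0 0.0
      vertex 1.5 16.0 18.9
    endloop
  endfacet
  facet normal -0.6020 0.7985 0.0000
    outer loop
      vertex 8.0 20.9 0.0
      vertex 1.5 16.0 18.9
      vertex 8.0 20.9 18.9
    endloop
  endfacet
  facet normal -0.9889 0.1483 0.0000
    outer loop
      vertex 1.5 16.0 0.0
      vertex 0.3 8.0 0.0
      vertex 0.3 8.0 18.9
    endloop
  endfacet
  facet normal -0.9889 0.1483 0.0000
    outer loop
      vertex 1.5 16.0 0.0
      vertex 0.3 8.0 18.9
      vertex 1.5 16.0 18.9
    endloop
  endfacet
  facet normal -0.7985 -0.6020 0.0000
    outer loop
      vertex 0.3 8.0 0.0
      vertex 5.2 1.5 0.0
      vertex 5.2 1.5 18.9
    endloop
  endfacet
  facet normal -0.7985 -0.6020 0.0000
    outer loop
      vertex 0.3 8.0 0.0
      vertex 5.2 1.5 18.9
      vertex 0.3 8.0 18.9
    endloop
  endfacet
  facet normal -0.1483 -0.9889 0.0000
    outer loop
      vertex 5.2 1.5 0.0
      vertex 13.2 0.3 0.0
      vertex 13.2 0.3 18.9
    endloop
  endfacet
  facet normal -0.1483 -0.9889 0.0000
    outer loop
      vertex 5.2 1.5 0.0
      vertex 13.2 0.3 18.9
      vertex 5.2 1.5 18.9
    endloop
  endfacet
  facet normal 0.6020 -0.7985 0.0000
    outer loop
      vertex 13.2 0.3 0.0
      vertex 19.7 5.2 0.0
      vertex 19.7 5.2 18.9
    endloop
  endfacet
  facet normal 0.6020 -0.7985 0.0000
    outer loop
      vertex 13.2 0.3 0.0
      vertex 19.7 5.2 18.9
      vertex 13.2 0.3 18.9
    endloop
  endfacet
  facet normal 0.9889 -0.1483 0.0000
    outer loop
      vertex 19.7 5.2 0.0
      vertex 20.9 13.2 0.0
      vertex 20.9 13.2 18.9
    endloop
  endfacet
  facet normal 0.9889 -0.1483 0.0000
    outer loop
      vertex 19.7 5.2 0.0
      vertex 20.9 13.2 18.9
      vertex 19.7 5.2 18.9
    endloop
  endfacet
endsolid part

The G0 Z moves step by Δz≈4.7 mm. Every layer's G1 loop is the same polygon, so the solid is a straight extrusion of it from z=0 to z≈18.9. Closing with flat bottom and top caps and triangulating gives 28 facets — a regular 8-sided prism (a cylinder approximated with 8 flat sides), circumscribed radius ≈ 10.6 mm, height ≈ 18.9 mm.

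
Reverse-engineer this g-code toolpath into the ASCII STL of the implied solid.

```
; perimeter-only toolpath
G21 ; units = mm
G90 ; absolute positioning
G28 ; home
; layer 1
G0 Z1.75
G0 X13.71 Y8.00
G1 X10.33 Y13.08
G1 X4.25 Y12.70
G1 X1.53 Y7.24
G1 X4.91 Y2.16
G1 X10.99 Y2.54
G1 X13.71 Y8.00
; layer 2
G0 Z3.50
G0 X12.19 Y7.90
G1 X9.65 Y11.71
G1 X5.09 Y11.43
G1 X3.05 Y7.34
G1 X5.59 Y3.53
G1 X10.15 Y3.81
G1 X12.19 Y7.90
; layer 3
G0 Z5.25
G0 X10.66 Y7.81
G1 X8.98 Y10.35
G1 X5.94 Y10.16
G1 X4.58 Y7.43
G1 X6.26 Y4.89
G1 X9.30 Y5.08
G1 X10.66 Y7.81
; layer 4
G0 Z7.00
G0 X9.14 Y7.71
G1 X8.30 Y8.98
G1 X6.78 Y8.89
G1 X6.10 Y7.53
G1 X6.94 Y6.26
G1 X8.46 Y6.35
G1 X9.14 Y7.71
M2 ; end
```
solid part
  facet normal 0.0000 0.0000 -1.0000
    outer loop
      vertex 3.41 13.97 0.00
      vertex 11.01 14.44 0.00
      vertex 15.23 8.09 0.00
    endloop
  endfacet
  facet normal 0.0000 0.0000 -1.0000
    outer loop
      vertex 0.01 7.15 0.00
      vertex 3.41 13.97 0.00
      vertex 15.23 8.09 0.00
    endloop
  endfacet
  facet normal 0.0000 0.0000 -1.0000
    outer loop
      vertex 4.23 0.80 0.00
      vertex 0.01 7.15 0.00
      vertex 15.23 8.09 0.00
    endloop
  endfacet
  facet normal 0.0000 0.0000 -1.0000
    outer loop
      vertex 11.83 1.27 0.00
      vertex 4.23 0.80 0.00
      vertex 15.23 8.09 0.00
    endloop
  endfacet
  facet normal 0.6650 0.4419 0.6021
    outer loop
      vertex 15.23 8.09 0.00
      vertex 11.01 14.44 0.00
      vertex 7.62 7.62 8.75
    endloop
  endfacet
  facet normal -0.0493 0.7969 0.6021
    outer loop
      vertex 11.01 14.44 0.00
      vertex 3.41 13.97 0.00
      vertex 7.62 7.62 8.75
    endloop
  endfacet
  facet normal -0.7145 0.3562 0.6022
    outer loop
      vertex 3.41 13.97 0.00
      vertex 0.01 7.15 0.00
      vertex 7.62 7.62 8.75
    endloop
  endfacet
  facet normal -0.6650 -0.4419 0.6021
    outer loop
      vertex 0.01 7.15 0.00
      vertex 4.23 0.80 0.00
      vertex 7.62 7.62 8.75
    endloop
  endfacet
  facet normal 0.0493 -0.7969 0.6021
    outer loop
      vertex 4.23 0.80 0.00
      vertex 11.83 1.27 0.00
      vertex 7.62 7.62 8.75
    endloop
  endfacet
  facet normal 0.7145 -0.3562 0.6022
    outer loop
      vertex 11.83 1.27 0.00
      vertex 15.23 8.09 0.00
      vertex 7.62 7.62 8.75
    endloop
  endfacet
endsolid part

The G0 Z moves step by Δz≈1.75 mm. The G1 loops shrink linearly with z, so the solid tapers from its base footprint up to z≈8.75. Closing with a flat bottom cap and the tapered top and triangulating gives 10 facets — a regular 6-sided pyramid, base circumscribed radius ≈ 7.62 mm, apex at z ≈ 8.75 mm.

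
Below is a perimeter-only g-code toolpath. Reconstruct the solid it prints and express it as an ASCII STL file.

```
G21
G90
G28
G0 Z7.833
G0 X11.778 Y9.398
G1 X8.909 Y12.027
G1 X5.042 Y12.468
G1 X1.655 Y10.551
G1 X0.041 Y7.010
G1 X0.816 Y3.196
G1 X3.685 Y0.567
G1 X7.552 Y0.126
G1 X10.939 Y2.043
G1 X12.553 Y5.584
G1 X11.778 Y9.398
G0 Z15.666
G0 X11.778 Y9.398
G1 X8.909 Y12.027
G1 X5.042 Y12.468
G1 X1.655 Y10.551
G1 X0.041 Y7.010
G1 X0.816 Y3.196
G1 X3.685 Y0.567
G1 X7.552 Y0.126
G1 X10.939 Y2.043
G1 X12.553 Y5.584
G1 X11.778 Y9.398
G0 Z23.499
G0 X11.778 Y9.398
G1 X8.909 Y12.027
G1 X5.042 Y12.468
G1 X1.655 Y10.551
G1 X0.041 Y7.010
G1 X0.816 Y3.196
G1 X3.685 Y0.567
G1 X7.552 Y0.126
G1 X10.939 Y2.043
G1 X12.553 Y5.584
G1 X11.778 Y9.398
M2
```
solid part
  facet normal 0.0000 0.0000 -1.0000
    outer loop
      vertex 5.042 12.468 0.000
      vertex 8.909 12.027 0.000
      vertex 11.778 9.398 0.000
    endloop
  endfacet
  facet normal 0.0000 0.0000 -1.0000
    outer loop
      vertex 1.655 10.551 0.000
      vertex 5.042 12.468 0.000
      vertex 11.778 9.398 0.000
    endloop
  endfacet
  facet normal 0.0000 0.0000 -1.0000
    outer loop
      vertex 0.041 7.010 0.000
      vertex 1.655 10.551 0.000
      vertex 11.778 9.398 0.000
    endloop
  endfacet
  facet normal 0.0000 0.0000 -1.0000
    outer loop
      vertex 0.816 3.196 0.000
      vertex 0.041 7.010 0.000
      vertex 11.778 9.398 0.000
    endloop
  endfacet
  facet normal 0.0000 0.0000 -1.0000
    outer loop
      vertex 3.685 0.567 0.000
      vertex 0.816 3.196 0.000
      vertex 11.778 9.398 0.000
    endloop
  endfacet
  facet normal 0.0000 0.0000 -1.0000
    outer loop
      vertex 7.552 0.126 0.000
      vertex 3.685 0.567 0.000
      vertex 11.778 9.398 0.000
    endloop
  endfacet
  facet normal 0.0000 0.0000 -1.0000
    outer loop
      vertex 10.939 2.043 0.000
      vertex 7.552 0.126 0.000
      vertex 11.778 9.398 0.000
    endloop
  endfacet
  facet normal 0.0000 0.0000 -1.0000
    outer loop
      vertex 12.553 5.584 0.000
      vertex 10.939 2.043 0.000
      vertex 11.778 9.398 0.000
    endloop
  endfacet
  facet normal 0.0000 0.0000 1.0000
    outer loop
      vertex 11.778 9.398 23.499
      vertex 8.909 12.027 23.499
      vertex 5.042 12.468 23.499
    endloop
  endfacet
  facet normal 0.0000 0.0000 1.0000
    outer loop
      vertex 11.778 9.398 23.499
      vertex 5.042 12.468 23.499
      vertex 1.655 10.551 23.499
    endloop
  endfacet
  facet normal 0.0000 0.0000 1.0000
    outer loop
      vertex 11.778 9.398 23.499
      vertex 1.655 10.551 23.499
      vertex 0.041 7.010 23.499
    endloop
  endfacet
  facet normal 0.0000 0.0000 1.0000
    outer loop
      vertex 11.778 9.398 23.499
      vertex 0.041 7.010 23.499
      vertex 0.816 3.196 23.499
    endloop
  endfacet
  facet normal 0.0000 0.0000 1.0000
    outer loop
      vertex 11.778 9.398 23.499
      vertex 0.816 3.196 23.499
      vertex 3.685 0.567 23.499
    endloop
  endfacet
  facet normal 0.0000 0.0000 1.0000
    outer loop
      vertex 11.778 9.398 23.499
      vertex 3.685 0.567 23.499
      vertex 7.552 0.126 23.499
    endloop
  endfacet
  facet normal 0.0000 0.0000 1.0000
    outer loop
      vertex 11.778 9.398 23.499
      vertex 7.552 0.126 23.499
      vertex 10.939 2.043 23.499
    endloop
  endfacet
  facet normal 0.0000 0.0000 1.0000
    outer loop
      vertex 11.778 9.398 23.499
      vertex 10.939 2.043 23.499
      vertex 12.553 5.584 23.499
    endloop
  endfacet
  facet normal 0.6756 0.7373 0.0000
    outer loop
      vertex 11.778 9.398 0.000
      vertex 8.909 12.027 0.000
      vertex 8.909 12.027 23.499
    endloop
  endfacet
  facet normal 0.6756 0.7373 0.0000
    outer loop
      vertex 11.778 9.398 0.000
      vertex 8.909 12.027 23.499
      vertex 11.778 9.398 23.499
    endloop
  endfacet
  facet normal 0.1133 0.9936 0.0000
    outer loop
      vertex 8.909 12.027 0.000
      vertex 5.042 12.468 0.000
      vertex 5.042 12.468 23.499
    endloop
  endfacet
  facet normal 0.1133 0.9936 0.0000
    outer loop
      vertex 8.909 12.027 0.000
      vertex 5.042 12.468 23.499
      vertex 8.909 12.027 23.499
    endloop
  endfacet
  facet normal -0.4926 0.8703 0.0000
    outer loop
      vertex 5.042 12.468 0.000
      vertex 1.655 10.551 0.000
      vertex 1.655 10.551 23.499
    endloop
  endfacet
  facet normal -0.4926 0.8703 0.0000
    outer loop
      vertex 5.042 12.468 0.000
      vertex 1.655 10.551 23.499
      vertex 5.042 12.468 23.499
    endloop
  endfacet
  facet normal -0.9099 0.4148 0.0000
    outer loop
      vertex 1.655 10.551 0.000
      vertex 0.041 7.010 0.000
      vertex 0.041 7.010 23.499
    endloop
  endfacet
  facet normal -0.9099 0.4148 0.0000
    outer loop
      vertex 1.655 10.551 0.000
      vertex 0.041 7.010 23.499
      vertex 1.655 10.551 23.499
    endloop
  endfacet
  facet normal -0.9800 -0.1991 0.0000
    outer loop
      vertex 0.041 7.010 0.000
      vertex 0.816 3.196 0.000
      vertex 0.816 3.196 23.499
    endloop
  endfacet
  facet normal -0.9800 -0.1991 0.0000
    outer loop
      vertex 0.041 7.010 0.000
      vertex 0.816 3.196 23.499
      vertex 0.041 7.010 23.499
    endloop
  endfacet
  facet normal -0.6756 -0.7373 0.0000
    outer loop
      vertex 0.816 3.196 0.000
      vertex 3.685 0.567 0.000
      vertex 3.685 0.567 23.499
    endloop
  endfacet
  facet normal -0.6756 -0.7373 0.0000
    outer loop
      vertex 0.816 3.196 0.000
      vertex 3.685 0.567 23.499
      vertex 0.816 3.196 23.499
    endloop
  endfacet
  facet normal -0.1133 -0.9936 0.0000
    outer loop
      vertex 3.685 0.567 0.000
      vertex 7.552 0.126 0.000
      vertex 7.552 0.126 23.499
    endloop
  endfacet
  facet normal -0.1133 -0.9936 0.0000
    outer loop
      vertex 3.685 0.567 0.000
      vertex 7.552 0.126 23.499
      vertex 3.685 0.567 23.499
    endloop
  endfacet
  facet normal 0.4926 -0.8703 0.0000
    outer loop
      vertex 7.552 0.126 0.000
      vertex 10.939 2.043 0.000
      vertex 10.939 2.043 23.499
    endloop
  endfacet
  facet normal 0.4926 -0.8703 0.0000
    outer loop
      vertex 7.552 0.126 0.000
      vertex 10.939 2.043 23.499
      vertex 7.552 0.126 23.499
    endloop
  endfacet
  facet normal 0.9099 -0.4148 0.0000
    outer loop
      vertex 10.939 2.043 0.000
      vertex 12.553 5.584 0.000
      vertex 12.553 5.584 23.499
    endloop
  endfacet
  facet normal 0.9099 -0.4148 0.0000
    outer loop
      vertex 10.939 2.043 0.000
      vertex 12.553 5.584 23.499
      vertex 10.939 2.043 23.499
    endloop
  endfacet
  facet normal 0.9800 0.1991 0.0000
    outer loop
      vertex 12.553 5.584 0.000
      vertex 11.778 9.398 0.000
      vertex 11.778 9.398 23.499
    endloop
  endfacet
  facet normal 0.9800 0.1991 0.0000
    outer loop
      vertex 12.553 5.584 0.000
      vertex 11.778 9.398 23.499
      vertex 12.553 5.584 23.499
    endloop
  endfacet
endsolid part

The G0 Z moves step by Δz≈7.833 mm. Every layer's G1 loop is the same polygon, so the solid is a straight extrusion of it from z=0 to z≈23.5. Closing with flat bottom and top caps and triangulating gives 36 facets — a regular 10-sided prism (a cylinder approximated with 10 flat sides), circumscribed radius ≈ 6.3 mm, height ≈ 23.5 mm.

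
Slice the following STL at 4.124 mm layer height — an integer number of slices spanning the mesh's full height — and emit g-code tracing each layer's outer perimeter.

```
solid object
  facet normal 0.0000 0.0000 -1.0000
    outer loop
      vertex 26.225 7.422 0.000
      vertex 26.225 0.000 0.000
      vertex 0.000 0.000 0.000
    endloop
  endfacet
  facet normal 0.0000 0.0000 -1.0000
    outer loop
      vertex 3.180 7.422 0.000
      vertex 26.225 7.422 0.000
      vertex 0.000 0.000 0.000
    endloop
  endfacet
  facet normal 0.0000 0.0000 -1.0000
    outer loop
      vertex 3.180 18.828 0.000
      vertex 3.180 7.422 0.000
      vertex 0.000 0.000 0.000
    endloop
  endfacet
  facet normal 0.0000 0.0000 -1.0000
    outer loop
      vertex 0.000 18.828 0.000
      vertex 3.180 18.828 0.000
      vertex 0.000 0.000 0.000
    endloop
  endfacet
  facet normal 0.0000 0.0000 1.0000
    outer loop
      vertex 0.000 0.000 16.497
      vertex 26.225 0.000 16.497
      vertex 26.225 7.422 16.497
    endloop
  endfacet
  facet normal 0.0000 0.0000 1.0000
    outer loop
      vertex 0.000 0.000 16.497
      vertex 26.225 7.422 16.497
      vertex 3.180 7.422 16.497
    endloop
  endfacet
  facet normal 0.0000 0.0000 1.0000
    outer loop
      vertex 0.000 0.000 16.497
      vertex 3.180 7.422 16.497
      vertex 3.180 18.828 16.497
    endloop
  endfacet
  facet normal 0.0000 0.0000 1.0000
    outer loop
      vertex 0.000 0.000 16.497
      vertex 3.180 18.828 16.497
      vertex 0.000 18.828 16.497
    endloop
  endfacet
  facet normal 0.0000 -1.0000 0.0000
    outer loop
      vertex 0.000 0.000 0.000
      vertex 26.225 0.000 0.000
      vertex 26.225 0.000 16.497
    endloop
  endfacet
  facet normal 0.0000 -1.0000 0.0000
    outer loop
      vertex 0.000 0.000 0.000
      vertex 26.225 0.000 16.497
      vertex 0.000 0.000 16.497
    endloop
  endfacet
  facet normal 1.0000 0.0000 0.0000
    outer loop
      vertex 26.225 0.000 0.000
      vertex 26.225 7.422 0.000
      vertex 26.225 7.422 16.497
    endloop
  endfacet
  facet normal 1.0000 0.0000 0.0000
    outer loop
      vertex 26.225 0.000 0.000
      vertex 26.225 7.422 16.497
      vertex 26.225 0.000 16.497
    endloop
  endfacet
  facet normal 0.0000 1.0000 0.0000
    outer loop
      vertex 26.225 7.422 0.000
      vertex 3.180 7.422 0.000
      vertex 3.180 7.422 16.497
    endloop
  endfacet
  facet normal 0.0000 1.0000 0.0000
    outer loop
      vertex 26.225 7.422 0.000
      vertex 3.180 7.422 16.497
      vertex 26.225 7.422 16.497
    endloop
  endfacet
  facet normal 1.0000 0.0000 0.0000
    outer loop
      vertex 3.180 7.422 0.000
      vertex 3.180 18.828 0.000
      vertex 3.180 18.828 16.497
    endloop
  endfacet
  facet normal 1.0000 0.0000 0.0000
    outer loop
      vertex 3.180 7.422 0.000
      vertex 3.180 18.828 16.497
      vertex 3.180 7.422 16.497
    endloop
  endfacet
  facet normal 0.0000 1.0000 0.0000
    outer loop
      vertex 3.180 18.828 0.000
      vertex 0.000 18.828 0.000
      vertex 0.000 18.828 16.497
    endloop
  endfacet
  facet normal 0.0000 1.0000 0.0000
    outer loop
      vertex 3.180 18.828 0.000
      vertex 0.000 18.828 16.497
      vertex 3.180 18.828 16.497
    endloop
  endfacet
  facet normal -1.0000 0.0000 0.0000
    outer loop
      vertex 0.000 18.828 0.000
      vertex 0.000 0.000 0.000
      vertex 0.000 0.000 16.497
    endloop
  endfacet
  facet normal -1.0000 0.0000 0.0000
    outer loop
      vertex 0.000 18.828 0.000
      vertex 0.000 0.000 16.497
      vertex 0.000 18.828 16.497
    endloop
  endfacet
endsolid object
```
; perimeter-only toolpath
G21 ; units = mm
G90 ; absolute positioning
G28 ; home
; layer 1
G0 Z4.124
G0 X0.000 Y0.000
G1 X26.225 Y0.000
G1 X26.225 Y7.422
G1 X3.180 Y7.422
G1 X3.180 Y18.828
G1 X0.000 Y18.828
G1 X0.000 Y0.000
; layer 2
G0 Z8.248
G0 X0.000 Y0.000
G1 X26.225 Y0.000
G1 X26.225 Y7.422
G1 X3.180 Y7.422
G1 X3.180 Y18.828
G1 X0.000 Y18.828
G1 X0.000 Y0.000
; layer 3
G0 Z12.373
G0 X0.000 Y0.000
G1 X26.225 Y0.000
G1 X26.225 Y7.422
G1 X3.180 Y7.422
G1 X3.180 Y18.828
G1 X0.000 Y18.828
G1 X0.000 Y0.000
; layer 4
G0 Z16.497
G0 X0.000 Y0.000
G1 X26.225 Y0.000
G1 X26.225 Y7.422
G1 X3.180 Y7.422
G1 X3.180 Y18.828
G1 X0.000 Y18.828
G1 X0.000 Y0.000
M2 ; end

The solid is an L-shaped prism: outer 26.2 × 18.8 mm, arm thicknesses ≈ 7.42 mm (horizontal) and 3.18 mm (vertical), extruded 16.5 mm in z. Slicing at Δz = 4.124 mm — 4 equal slices spanning the solid's height, so layer i sits at z = i·h/4 — gives 4 non-empty perimeters. Each is a 6-segment closed polygon; G0 lifts to the layer z and rapids to the start vertex, then G1 traces the edges.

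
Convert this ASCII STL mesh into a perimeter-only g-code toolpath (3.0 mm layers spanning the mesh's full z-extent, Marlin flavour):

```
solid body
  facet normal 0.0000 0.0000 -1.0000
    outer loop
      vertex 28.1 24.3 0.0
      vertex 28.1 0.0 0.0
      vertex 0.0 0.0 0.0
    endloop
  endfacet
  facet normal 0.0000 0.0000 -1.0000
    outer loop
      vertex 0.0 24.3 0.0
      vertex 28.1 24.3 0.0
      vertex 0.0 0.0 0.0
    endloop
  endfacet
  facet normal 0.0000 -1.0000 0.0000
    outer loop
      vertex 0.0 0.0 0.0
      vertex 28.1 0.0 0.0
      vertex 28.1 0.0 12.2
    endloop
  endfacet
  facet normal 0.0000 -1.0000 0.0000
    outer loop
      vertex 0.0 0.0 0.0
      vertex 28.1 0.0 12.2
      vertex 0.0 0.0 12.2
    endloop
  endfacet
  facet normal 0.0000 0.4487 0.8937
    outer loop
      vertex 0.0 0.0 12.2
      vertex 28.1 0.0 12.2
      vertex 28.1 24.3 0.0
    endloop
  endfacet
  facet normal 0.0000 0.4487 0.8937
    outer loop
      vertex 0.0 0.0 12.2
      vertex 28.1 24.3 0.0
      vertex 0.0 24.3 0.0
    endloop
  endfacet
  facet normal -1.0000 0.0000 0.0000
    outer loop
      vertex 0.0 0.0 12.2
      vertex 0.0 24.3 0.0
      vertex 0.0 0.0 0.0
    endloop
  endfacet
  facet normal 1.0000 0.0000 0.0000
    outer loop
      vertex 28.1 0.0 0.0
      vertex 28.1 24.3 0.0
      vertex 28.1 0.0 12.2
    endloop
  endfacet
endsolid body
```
; perimeter-only toolpath
G21 ; units = mm
G90 ; absolute positioning
G28 ; home
; layer 1
G0 Z3.0
G0 X0.0 Y0.0
G1 X28.1 Y0.0
G1 X28.1 Y18.2
G1 X0.0 Y18.2
G1 X0.0 Y0.0
; layer 2
G0 Z6.1
G0 X0.0 Y0.0
G1 X28.1 Y0.0
G1 X28.1 Y12.2
G1 X0.0 Y12.2
G1 X0.0 Y0.0
; layer 3
G0 Z9.1
G0 X0.0 Y0.0
G1 X28.1 Y0.0
G1 X28.1 Y6.1
G1 X0.0 Y6.1
G1 X0.0 Y0.0
M2 ; end

The solid is a wedge (ramp): 28.1 × 24.3 mm base, rising to 12.2 mm along the y=0 edge and sloping linearly to z=0 at y=24.3. Slicing at Δz = 3.0 mm — 4 equal slices spanning the solid's height, so layer i sits at z = i·h/4 — gives 3 non-empty perimeters. Each is a 4-segment closed polygon; G0 lifts to the layer z and rapids to the start vertex, then G1 traces the edges. The cross-section shrinks linearly with z (the slice at the apex is degenerate and omitted).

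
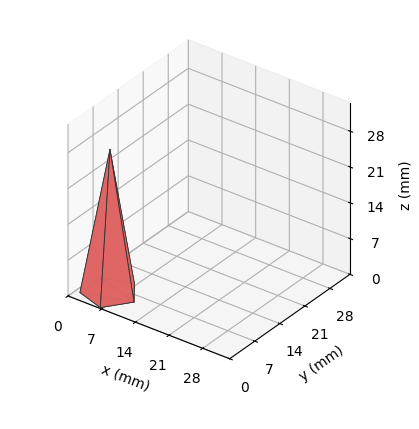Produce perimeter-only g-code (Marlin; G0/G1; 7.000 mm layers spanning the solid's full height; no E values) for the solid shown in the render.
Reading the render: the shape is a regular 5-sided pyramid, base circumscribed radius ≈ 5 mm, apex at z ≈ 28 mm (dimensions read to the nearest mm from the axis ticks). For the g-code, the solid's height is divided into equal slices at the stated Δz and each level perimeter traced with G1 moves after a G0 lift.

; perimeter-only toolpath
G21 ; units = mm
G90 ; absolute positioning
G28 ; home
; layer 1
G0 Z7.000
G0 X8.750 Y5.000
G1 X6.159 Y8.566
G1 X1.966 Y7.204
G1 X1.966 Y2.796
G1 X6.159 Y1.434
G1 X8.750 Y5.000
; layer 2
G0 Z14.000
G0 X7.500 Y5.000
G1 X5.772 Y7.378
G1 X2.978 Y6.470
G1 X2.978 Y3.530
G1 X5.772 Y2.623
G1 X7.500 Y5.000
; layer 3
G0 Z21.000
G0 X6.250 Y5.000
G1 X5.386 Y6.189
G1 X3.989 Y5.735
G1 X3.989 Y4.265
G1 X5.386 Y3.811
G1 X6.250 Y5.000
M2 ; end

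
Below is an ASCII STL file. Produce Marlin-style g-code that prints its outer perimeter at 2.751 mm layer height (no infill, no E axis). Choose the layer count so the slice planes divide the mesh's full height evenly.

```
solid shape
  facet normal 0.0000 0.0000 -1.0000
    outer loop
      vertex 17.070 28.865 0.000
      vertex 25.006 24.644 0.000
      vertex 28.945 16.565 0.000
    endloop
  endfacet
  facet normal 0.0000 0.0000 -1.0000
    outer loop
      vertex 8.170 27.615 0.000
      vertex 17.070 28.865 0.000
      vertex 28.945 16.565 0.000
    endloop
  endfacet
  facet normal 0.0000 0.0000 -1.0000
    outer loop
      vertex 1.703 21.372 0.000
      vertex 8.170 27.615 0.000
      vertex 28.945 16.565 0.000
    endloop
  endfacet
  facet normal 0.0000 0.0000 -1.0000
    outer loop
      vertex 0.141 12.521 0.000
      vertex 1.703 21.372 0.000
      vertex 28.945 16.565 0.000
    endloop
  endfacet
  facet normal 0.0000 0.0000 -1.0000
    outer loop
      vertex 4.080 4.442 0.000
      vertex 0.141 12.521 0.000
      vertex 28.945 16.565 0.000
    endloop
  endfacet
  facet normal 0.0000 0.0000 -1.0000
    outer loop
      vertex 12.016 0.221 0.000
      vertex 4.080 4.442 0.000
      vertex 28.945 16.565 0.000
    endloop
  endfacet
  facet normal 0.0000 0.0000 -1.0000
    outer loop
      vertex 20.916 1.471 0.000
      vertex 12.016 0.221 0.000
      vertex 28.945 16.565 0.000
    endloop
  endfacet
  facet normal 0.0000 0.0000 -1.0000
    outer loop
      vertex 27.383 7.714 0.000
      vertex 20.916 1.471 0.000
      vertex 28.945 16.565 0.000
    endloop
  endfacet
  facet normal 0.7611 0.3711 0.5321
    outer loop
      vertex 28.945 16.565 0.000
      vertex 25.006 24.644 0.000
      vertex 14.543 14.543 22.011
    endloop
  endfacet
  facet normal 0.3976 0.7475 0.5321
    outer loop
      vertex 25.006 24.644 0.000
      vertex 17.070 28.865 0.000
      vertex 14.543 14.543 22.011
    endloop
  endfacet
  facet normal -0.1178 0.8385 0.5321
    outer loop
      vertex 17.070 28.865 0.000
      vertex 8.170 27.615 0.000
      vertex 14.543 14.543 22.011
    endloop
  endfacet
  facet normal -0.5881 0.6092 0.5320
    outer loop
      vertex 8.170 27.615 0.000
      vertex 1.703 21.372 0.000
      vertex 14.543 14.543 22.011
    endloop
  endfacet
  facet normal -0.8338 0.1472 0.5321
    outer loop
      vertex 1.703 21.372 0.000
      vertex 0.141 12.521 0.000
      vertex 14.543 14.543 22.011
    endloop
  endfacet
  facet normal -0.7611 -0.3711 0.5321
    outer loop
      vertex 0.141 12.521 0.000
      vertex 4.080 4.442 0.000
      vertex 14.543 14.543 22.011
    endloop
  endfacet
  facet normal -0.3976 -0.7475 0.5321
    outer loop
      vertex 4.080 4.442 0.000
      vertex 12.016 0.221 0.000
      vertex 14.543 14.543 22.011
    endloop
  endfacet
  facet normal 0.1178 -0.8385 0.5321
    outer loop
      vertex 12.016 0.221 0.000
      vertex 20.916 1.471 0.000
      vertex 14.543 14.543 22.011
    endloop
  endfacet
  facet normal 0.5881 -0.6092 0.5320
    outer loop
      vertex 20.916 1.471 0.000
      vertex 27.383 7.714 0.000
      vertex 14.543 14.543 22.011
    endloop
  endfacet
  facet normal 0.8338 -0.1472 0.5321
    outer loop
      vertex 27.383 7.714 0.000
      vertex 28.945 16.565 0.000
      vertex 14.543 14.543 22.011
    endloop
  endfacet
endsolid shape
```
; perimeter-only toolpath
G21 ; units = mm
G90 ; absolute positioning
G28 ; home
; layer 1
G0 Z2.751
G0 X27.145 Y16.312
G1 X23.698 Y23.381
G1 X16.754 Y27.075
G1 X8.967 Y25.981
G1 X3.308 Y20.518
G1 X1.941 Y12.774
G1 X5.388 Y5.705
G1 X12.332 Y2.011
G1 X20.119 Y3.105
G1 X25.778 Y8.568
G1 X27.145 Y16.312
; layer 2
G0 Z5.503
G0 X25.345 Y16.059
G1 X22.390 Y22.119
G1 X16.438 Y25.285
G1 X9.763 Y24.347
G1 X4.913 Y19.665
G1 X3.741 Y13.027
G1 X6.696 Y6.967
G1 X12.648 Y3.801
G1 X19.323 Y4.739
G1 X24.173 Y9.421
G1 X25.345 Y16.059
; layer 3
G0 Z8.254
G0 X23.544 Y15.807
G1 X21.082 Y20.856
G1 X16.122 Y23.494
G1 X10.560 Y22.713
G1 X6.518 Y18.811
G1 X5.542 Y13.279
G1 X8.004 Y8.230
G1 X12.964 Y5.592
G1 X18.526 Y6.373
G1 X22.568 Y10.275
G1 X23.544 Y15.807
; layer 4
G0 Z11.005
G0 X21.744 Y15.554
G1 X19.774 Y19.593
G1 X15.806 Y21.704
G1 X11.357 Y21.079
G1 X8.123 Y17.957
G1 X7.342 Y13.532
G1 X9.311 Y9.492
G1 X13.279 Y7.382
G1 X17.730 Y8.007
G1 X20.963 Y11.128
G1 X21.744 Y15.554
; layer 5
G0 Z13.757
G0 X19.944 Y15.301
G1 X18.467 Y18.331
G1 X15.491 Y19.914
G1 X12.153 Y19.445
G1 X9.728 Y17.104
G1 X9.142 Y13.785
G1 X10.619 Y10.755
G1 X13.595 Y9.172
G1 X16.933 Y9.641
G1 X19.358 Y11.982
G1 X19.944 Y15.301
; layer 6
G0 Z16.508
G0 X18.143 Y15.049
G1 X17.159 Y17.068
G1 X15.175 Y18.123
G1 X12.950 Y17.811
G1 X11.333 Y16.250
G1 X10.942 Y14.037
G1 X11.927 Y12.018
G1 X13.911 Y10.962
G1 X16.136 Y11.275
G1 X17.753 Y12.836
G1 X18.143 Y15.049
; layer 7
G0 Z19.260
G0 X16.343 Y14.796
G1 X15.851 Y15.806
G1 X14.859 Y16.333
G1 X13.746 Y16.177
G1 X12.938 Y15.397
G1 X12.743 Y14.290
G1 X13.235 Y13.280
G1 X14.227 Y12.753
G1 X15.340 Y12.909
G1 X16.148 Y13.689
G1 X16.343 Y14.796
M2 ; end

The solid is a regular 10-sided pyramid, base circumscribed radius ≈ 14.5 mm, apex at z ≈ 22 mm. Slicing at Δz = 2.751 mm — 8 equal slices spanning the solid's height, so layer i sits at z = i·h/8 — gives 7 non-empty perimeters. Each is a 10-segment closed polygon; G0 lifts to the layer z and rapids to the start vertex, then G1 traces the edges. The cross-section shrinks linearly with z (the slice at the apex is degenerate and omitted).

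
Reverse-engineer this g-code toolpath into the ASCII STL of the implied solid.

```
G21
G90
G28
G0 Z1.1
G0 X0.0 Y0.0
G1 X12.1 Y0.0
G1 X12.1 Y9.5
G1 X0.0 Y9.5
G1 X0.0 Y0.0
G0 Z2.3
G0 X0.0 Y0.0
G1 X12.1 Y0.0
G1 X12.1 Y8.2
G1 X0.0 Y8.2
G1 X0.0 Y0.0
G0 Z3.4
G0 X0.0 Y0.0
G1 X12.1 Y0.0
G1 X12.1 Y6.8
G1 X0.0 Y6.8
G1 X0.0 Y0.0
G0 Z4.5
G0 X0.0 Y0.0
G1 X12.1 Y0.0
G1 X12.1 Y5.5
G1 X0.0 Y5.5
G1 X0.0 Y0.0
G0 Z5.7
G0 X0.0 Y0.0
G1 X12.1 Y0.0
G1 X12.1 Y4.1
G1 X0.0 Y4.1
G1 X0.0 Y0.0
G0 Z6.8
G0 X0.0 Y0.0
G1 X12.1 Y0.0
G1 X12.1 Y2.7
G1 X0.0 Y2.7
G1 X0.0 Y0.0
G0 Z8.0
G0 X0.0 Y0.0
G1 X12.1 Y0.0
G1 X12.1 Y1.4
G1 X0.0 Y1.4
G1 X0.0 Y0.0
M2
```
solid part
  facet normal 0.0000 0.0000 -1.0000
    outer loop
      vertex 12.1 10.9 0.0
      vertex 12.1 0.0 0.0
      vertex 0.0 0.0 0.0
    endloop
  endfacet
  facet normal 0.0000 0.0000 -1.0000
    outer loop
      vertex 0.0 10.9 0.0
      vertex 12.1 10.9 0.0
      vertex 0.0 0.0 0.0
    endloop
  endfacet
  facet normal 0.0000 -1.0000 0.0000
    outer loop
      vertex 0.0 0.0 0.0
      vertex 12.1 0.0 0.0
      vertex 12.1 0.0 9.1
    endloop
  endfacet
  facet normal 0.0000 -1.0000 0.0000
    outer loop
      vertex 0.0 0.0 0.0
      vertex 12.1 0.0 9.1
      vertex 0.0 0.0 9.1
    endloop
  endfacet
  facet normal 0.0000 0.6409 0.7676
    outer loop
      vertex 0.0 0.0 9.1
      vertex 12.1 0.0 9.1
      vertex 12.1 10.9 0.0
    endloop
  endfacet
  facet normal 0.0000 0.6409 0.7676
    outer loop
      vertex 0.0 0.0 9.1
      vertex 12.1 10.9 0.0
      vertex 0.0 10.9 0.0
    endloop
  endfacet
  facet normal -1.0000 0.0000 0.0000
    outer loop
      vertex 0.0 0.0 9.1
      vertex 0.0 10.9 0.0
      vertex 0.0 0.0 0.0
    endloop
  endfacet
  facet normal 1.0000 0.0000 0.0000
    outer loop
      vertex 12.1 0.0 0.0
      vertex 12.1 10.9 0.0
      vertex 12.1 0.0 9.1
    endloop
  endfacet
endsolid part

The G0 Z moves step by Δz≈1.1 mm. The G1 loops shrink linearly with z, so the solid tapers from its base footprint up to z≈9.1. Closing with a flat bottom cap and the tapered top and triangulating gives 8 facets — a wedge (ramp): 12.1 × 10.9 mm base, rising to 9.1 mm along the y=0 edge and sloping linearly to z=0 at y=10.9.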